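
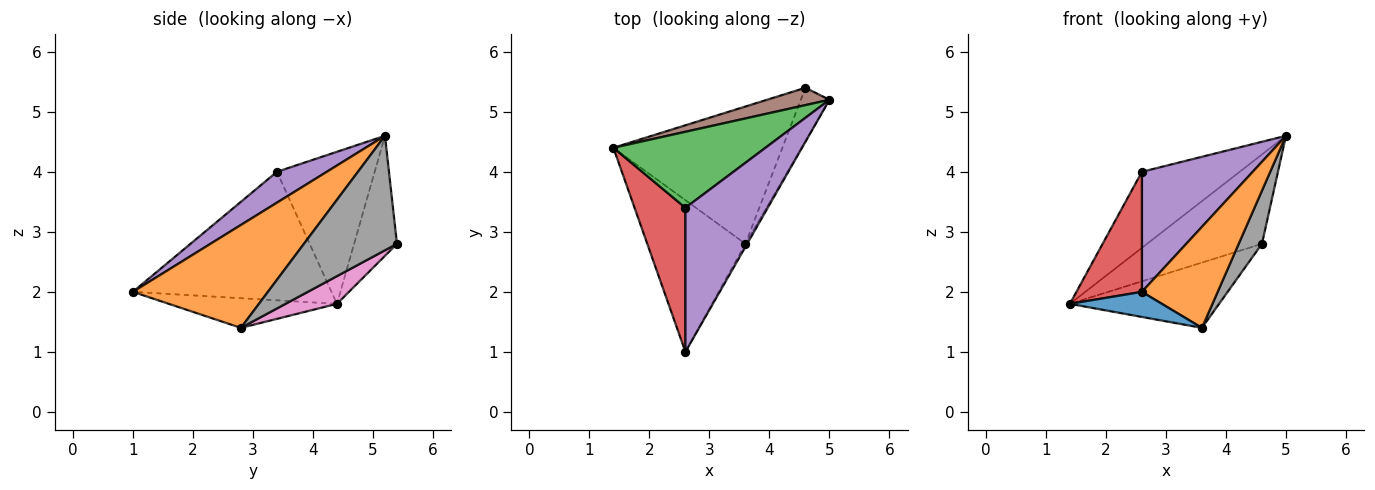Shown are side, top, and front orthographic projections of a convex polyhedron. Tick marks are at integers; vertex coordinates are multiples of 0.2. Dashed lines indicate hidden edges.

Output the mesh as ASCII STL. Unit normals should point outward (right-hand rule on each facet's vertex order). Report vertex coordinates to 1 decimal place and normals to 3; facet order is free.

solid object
 facet normal -0.286 -0.156 -0.945
  outer loop
   vertex 3.6 2.8 1.4
   vertex 2.6 1.0 2.0
   vertex 1.4 4.4 1.8
  endloop
 endfacet
 facet normal 0.872 -0.489 -0.015
  outer loop
   vertex 3.6 2.8 1.4
   vertex 5.0 5.2 4.6
   vertex 2.6 1.0 2.0
  endloop
 endfacet
 facet normal -0.577 0.577 0.577
  outer loop
   vertex 2.6 3.4 4.0
   vertex 5.0 5.2 4.6
   vertex 1.4 4.4 1.8
  endloop
 endfacet
 facet normal -0.889 -0.293 0.352
  outer loop
   vertex 2.6 3.4 4.0
   vertex 1.4 4.4 1.8
   vertex 2.6 1.0 2.0
  endloop
 endfacet
 facet normal 0.277 -0.615 0.738
  outer loop
   vertex 2.6 3.4 4.0
   vertex 2.6 1.0 2.0
   vertex 5.0 5.2 4.6
  endloop
 endfacet
 facet normal -0.344 0.922 0.179
  outer loop
   vertex 4.6 5.4 2.8
   vertex 1.4 4.4 1.8
   vertex 5.0 5.2 4.6
  endloop
 endfacet
 facet normal 0.146 0.425 -0.893
  outer loop
   vertex 4.6 5.4 2.8
   vertex 3.6 2.8 1.4
   vertex 1.4 4.4 1.8
  endloop
 endfacet
 facet normal 0.943 -0.236 -0.236
  outer loop
   vertex 4.6 5.4 2.8
   vertex 5.0 5.2 4.6
   vertex 3.6 2.8 1.4
  endloop
 endfacet
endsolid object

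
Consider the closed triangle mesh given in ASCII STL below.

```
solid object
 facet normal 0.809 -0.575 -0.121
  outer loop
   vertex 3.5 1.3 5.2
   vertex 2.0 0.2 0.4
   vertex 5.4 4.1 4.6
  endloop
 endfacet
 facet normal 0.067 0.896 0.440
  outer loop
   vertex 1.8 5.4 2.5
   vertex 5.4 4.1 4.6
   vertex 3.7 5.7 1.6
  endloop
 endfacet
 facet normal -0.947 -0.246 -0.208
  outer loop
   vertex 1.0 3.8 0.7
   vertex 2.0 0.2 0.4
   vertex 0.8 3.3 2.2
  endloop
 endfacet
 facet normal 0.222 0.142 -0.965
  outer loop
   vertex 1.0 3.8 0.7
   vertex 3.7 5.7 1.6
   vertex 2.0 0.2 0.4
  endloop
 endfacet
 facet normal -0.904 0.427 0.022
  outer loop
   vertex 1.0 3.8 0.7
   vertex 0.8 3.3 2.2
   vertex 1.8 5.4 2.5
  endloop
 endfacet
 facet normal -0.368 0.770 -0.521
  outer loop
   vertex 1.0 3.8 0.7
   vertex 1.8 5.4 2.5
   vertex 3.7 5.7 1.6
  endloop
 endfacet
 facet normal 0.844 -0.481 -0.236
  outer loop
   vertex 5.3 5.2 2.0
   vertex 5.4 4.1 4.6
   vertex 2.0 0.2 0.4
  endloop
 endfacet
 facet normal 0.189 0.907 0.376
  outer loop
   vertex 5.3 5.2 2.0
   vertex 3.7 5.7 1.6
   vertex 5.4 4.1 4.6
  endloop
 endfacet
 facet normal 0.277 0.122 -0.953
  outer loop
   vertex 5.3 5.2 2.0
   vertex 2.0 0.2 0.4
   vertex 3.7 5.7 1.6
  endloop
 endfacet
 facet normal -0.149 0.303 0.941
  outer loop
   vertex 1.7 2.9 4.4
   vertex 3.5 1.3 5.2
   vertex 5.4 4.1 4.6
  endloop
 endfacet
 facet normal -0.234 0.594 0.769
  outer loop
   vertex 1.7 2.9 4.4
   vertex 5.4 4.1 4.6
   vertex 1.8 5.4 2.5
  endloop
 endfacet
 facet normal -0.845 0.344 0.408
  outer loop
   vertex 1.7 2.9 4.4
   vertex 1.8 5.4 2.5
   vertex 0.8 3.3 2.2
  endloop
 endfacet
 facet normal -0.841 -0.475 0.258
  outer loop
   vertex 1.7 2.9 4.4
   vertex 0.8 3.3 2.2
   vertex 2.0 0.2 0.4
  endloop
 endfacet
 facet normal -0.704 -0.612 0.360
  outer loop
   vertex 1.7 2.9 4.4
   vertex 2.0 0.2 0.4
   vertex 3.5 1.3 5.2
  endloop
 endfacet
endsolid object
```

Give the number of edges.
21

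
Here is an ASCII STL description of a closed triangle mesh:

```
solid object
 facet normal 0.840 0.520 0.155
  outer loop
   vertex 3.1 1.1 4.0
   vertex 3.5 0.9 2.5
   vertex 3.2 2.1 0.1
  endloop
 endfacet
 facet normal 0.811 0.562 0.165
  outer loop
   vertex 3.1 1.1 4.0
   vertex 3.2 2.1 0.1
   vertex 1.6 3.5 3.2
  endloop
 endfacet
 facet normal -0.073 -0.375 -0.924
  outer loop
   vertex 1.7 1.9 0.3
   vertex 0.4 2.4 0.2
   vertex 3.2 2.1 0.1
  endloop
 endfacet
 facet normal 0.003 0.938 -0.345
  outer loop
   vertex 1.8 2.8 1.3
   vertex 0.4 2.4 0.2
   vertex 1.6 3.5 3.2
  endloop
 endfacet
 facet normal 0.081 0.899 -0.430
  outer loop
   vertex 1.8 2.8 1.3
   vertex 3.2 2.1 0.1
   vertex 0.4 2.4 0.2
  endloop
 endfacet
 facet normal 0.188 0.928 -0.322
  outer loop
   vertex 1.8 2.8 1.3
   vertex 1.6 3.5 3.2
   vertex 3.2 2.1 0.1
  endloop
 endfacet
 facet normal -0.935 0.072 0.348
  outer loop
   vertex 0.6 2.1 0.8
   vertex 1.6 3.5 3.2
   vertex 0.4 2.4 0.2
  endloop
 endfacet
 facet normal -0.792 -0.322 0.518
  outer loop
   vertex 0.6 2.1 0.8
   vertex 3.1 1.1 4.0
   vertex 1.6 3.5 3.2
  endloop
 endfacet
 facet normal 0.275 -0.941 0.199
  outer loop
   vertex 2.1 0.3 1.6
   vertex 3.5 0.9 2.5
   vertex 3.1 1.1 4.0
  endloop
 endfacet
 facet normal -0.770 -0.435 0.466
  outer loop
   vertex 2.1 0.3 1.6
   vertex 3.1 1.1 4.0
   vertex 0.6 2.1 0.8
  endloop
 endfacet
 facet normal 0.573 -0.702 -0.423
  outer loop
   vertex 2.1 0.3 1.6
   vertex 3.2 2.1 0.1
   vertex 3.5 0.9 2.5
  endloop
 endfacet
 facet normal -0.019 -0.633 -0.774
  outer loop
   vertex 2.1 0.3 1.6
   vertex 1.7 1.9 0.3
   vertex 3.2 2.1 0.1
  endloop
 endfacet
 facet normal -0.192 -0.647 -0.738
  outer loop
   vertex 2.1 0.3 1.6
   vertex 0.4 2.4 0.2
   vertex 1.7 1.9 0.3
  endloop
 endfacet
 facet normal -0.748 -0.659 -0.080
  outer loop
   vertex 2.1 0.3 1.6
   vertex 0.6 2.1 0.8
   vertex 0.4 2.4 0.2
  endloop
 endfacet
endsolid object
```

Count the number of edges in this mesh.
21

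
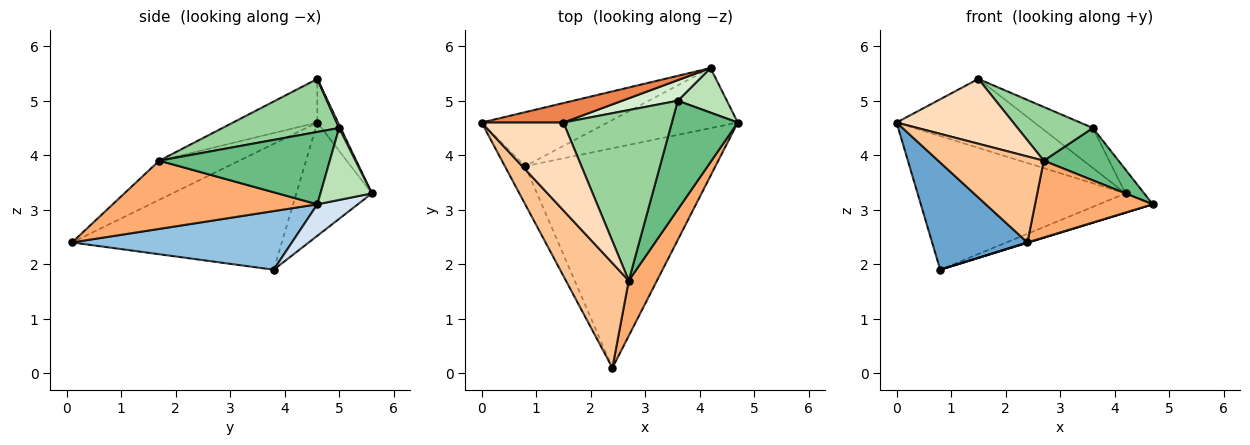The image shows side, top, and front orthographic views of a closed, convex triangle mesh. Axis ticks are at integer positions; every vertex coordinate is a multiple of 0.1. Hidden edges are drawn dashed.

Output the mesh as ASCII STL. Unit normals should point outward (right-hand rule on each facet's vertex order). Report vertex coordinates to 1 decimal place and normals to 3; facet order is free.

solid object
 facet normal -0.901 -0.409 -0.146
  outer loop
   vertex 0.8 3.8 1.9
   vertex 2.4 0.1 2.4
   vertex 0.0 4.6 4.6
  endloop
 endfacet
 facet normal 0.294 -0.002 -0.956
  outer loop
   vertex 0.8 3.8 1.9
   vertex 4.7 4.6 3.1
   vertex 2.4 0.1 2.4
  endloop
 endfacet
 facet normal -0.319 0.879 -0.355
  outer loop
   vertex 4.2 5.6 3.3
   vertex 0.8 3.8 1.9
   vertex 0.0 4.6 4.6
  endloop
 endfacet
 facet normal 0.224 0.298 -0.928
  outer loop
   vertex 4.2 5.6 3.3
   vertex 4.7 4.6 3.1
   vertex 0.8 3.8 1.9
  endloop
 endfacet
 facet normal -0.143 0.952 0.269
  outer loop
   vertex 4.2 5.6 3.3
   vertex 0.0 4.6 4.6
   vertex 1.5 4.6 5.4
  endloop
 endfacet
 facet normal 0.816 -0.469 0.338
  outer loop
   vertex 2.7 1.7 3.9
   vertex 2.4 0.1 2.4
   vertex 4.7 4.6 3.1
  endloop
 endfacet
 facet normal -0.434 -0.572 0.697
  outer loop
   vertex 2.7 1.7 3.9
   vertex 0.0 4.6 4.6
   vertex 2.4 0.1 2.4
  endloop
 endfacet
 facet normal -0.394 -0.546 0.739
  outer loop
   vertex 2.7 1.7 3.9
   vertex 1.5 4.6 5.4
   vertex 0.0 4.6 4.6
  endloop
 endfacet
 facet normal 0.703 -0.308 0.641
  outer loop
   vertex 3.6 5.0 4.5
   vertex 2.7 1.7 3.9
   vertex 4.7 4.6 3.1
  endloop
 endfacet
 facet normal 0.422 -0.272 0.865
  outer loop
   vertex 3.6 5.0 4.5
   vertex 1.5 4.6 5.4
   vertex 2.7 1.7 3.9
  endloop
 endfacet
 facet normal 0.791 0.288 0.540
  outer loop
   vertex 3.6 5.0 4.5
   vertex 4.7 4.6 3.1
   vertex 4.2 5.6 3.3
  endloop
 endfacet
 facet normal 0.027 0.889 0.458
  outer loop
   vertex 3.6 5.0 4.5
   vertex 4.2 5.6 3.3
   vertex 1.5 4.6 5.4
  endloop
 endfacet
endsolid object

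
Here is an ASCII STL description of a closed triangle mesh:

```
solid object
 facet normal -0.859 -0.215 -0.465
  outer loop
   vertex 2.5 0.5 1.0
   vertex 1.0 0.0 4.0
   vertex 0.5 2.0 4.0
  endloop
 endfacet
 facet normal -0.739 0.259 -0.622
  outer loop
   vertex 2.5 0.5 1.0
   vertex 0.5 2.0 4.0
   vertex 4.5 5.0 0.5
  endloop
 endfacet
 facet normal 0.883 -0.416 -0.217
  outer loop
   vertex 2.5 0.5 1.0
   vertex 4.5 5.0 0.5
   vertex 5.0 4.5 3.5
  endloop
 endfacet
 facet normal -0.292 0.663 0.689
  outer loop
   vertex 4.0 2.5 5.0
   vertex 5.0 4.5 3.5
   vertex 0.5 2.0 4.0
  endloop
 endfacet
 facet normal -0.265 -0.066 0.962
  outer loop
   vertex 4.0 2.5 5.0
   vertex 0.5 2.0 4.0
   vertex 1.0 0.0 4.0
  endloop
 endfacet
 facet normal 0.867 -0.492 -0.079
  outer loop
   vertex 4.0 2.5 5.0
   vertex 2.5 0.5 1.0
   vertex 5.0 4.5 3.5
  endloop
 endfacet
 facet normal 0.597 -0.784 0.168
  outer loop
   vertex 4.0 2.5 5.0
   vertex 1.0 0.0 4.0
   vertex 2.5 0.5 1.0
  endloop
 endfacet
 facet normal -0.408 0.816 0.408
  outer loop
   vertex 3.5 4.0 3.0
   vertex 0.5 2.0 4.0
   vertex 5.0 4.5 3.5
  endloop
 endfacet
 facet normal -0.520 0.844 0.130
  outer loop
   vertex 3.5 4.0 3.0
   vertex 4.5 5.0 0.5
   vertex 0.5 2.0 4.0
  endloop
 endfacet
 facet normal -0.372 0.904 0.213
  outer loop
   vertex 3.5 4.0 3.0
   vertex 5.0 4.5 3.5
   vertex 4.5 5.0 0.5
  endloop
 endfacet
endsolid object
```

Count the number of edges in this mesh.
15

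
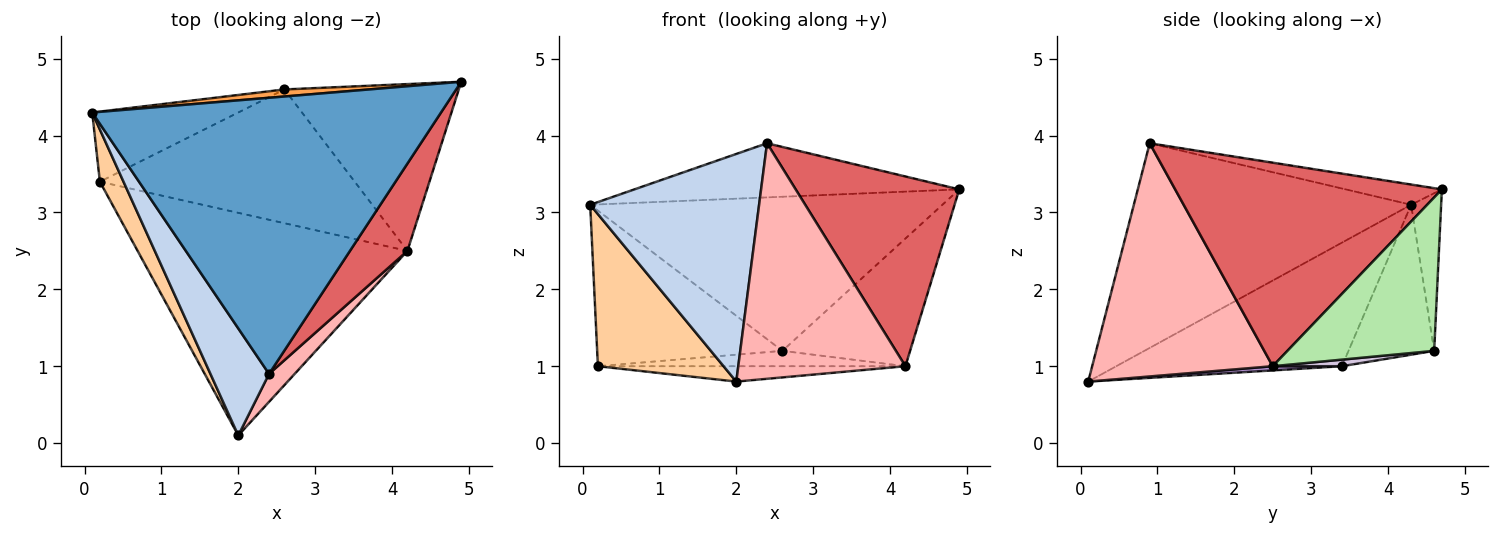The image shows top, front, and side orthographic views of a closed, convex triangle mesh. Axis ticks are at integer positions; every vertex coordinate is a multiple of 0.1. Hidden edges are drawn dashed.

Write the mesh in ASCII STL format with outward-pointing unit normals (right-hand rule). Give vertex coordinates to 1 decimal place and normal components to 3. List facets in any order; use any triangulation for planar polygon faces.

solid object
 facet normal -0.057 0.192 0.980
  outer loop
   vertex 2.4 0.9 3.9
   vertex 4.9 4.7 3.3
   vertex 0.1 4.3 3.1
  endloop
 endfacet
 facet normal -0.830 -0.505 0.237
  outer loop
   vertex 2.4 0.9 3.9
   vertex 0.1 4.3 3.1
   vertex 2.0 0.1 0.8
  endloop
 endfacet
 facet normal -0.085 0.995 0.046
  outer loop
   vertex 2.6 4.6 1.2
   vertex 0.1 4.3 3.1
   vertex 4.9 4.7 3.3
  endloop
 endfacet
 facet normal -0.862 -0.480 0.165
  outer loop
   vertex 0.2 3.4 1.0
   vertex 2.0 0.1 0.8
   vertex 0.1 4.3 3.1
  endloop
 endfacet
 facet normal -0.389 0.840 -0.379
  outer loop
   vertex 0.2 3.4 1.0
   vertex 0.1 4.3 3.1
   vertex 2.6 4.6 1.2
  endloop
 endfacet
 facet normal 0.573 0.498 -0.651
  outer loop
   vertex 4.2 2.5 1.0
   vertex 2.6 4.6 1.2
   vertex 4.9 4.7 3.3
  endloop
 endfacet
 facet normal 0.829 -0.508 0.234
  outer loop
   vertex 4.2 2.5 1.0
   vertex 4.9 4.7 3.3
   vertex 2.4 0.9 3.9
  endloop
 endfacet
 facet normal 0.731 -0.677 0.080
  outer loop
   vertex 4.2 2.5 1.0
   vertex 2.4 0.9 3.9
   vertex 2.0 0.1 0.8
  endloop
 endfacet
 facet normal 0.016 0.069 -0.998
  outer loop
   vertex 4.2 2.5 1.0
   vertex 2.0 0.1 0.8
   vertex 0.2 3.4 1.0
  endloop
 endfacet
 facet normal 0.026 0.114 -0.993
  outer loop
   vertex 4.2 2.5 1.0
   vertex 0.2 3.4 1.0
   vertex 2.6 4.6 1.2
  endloop
 endfacet
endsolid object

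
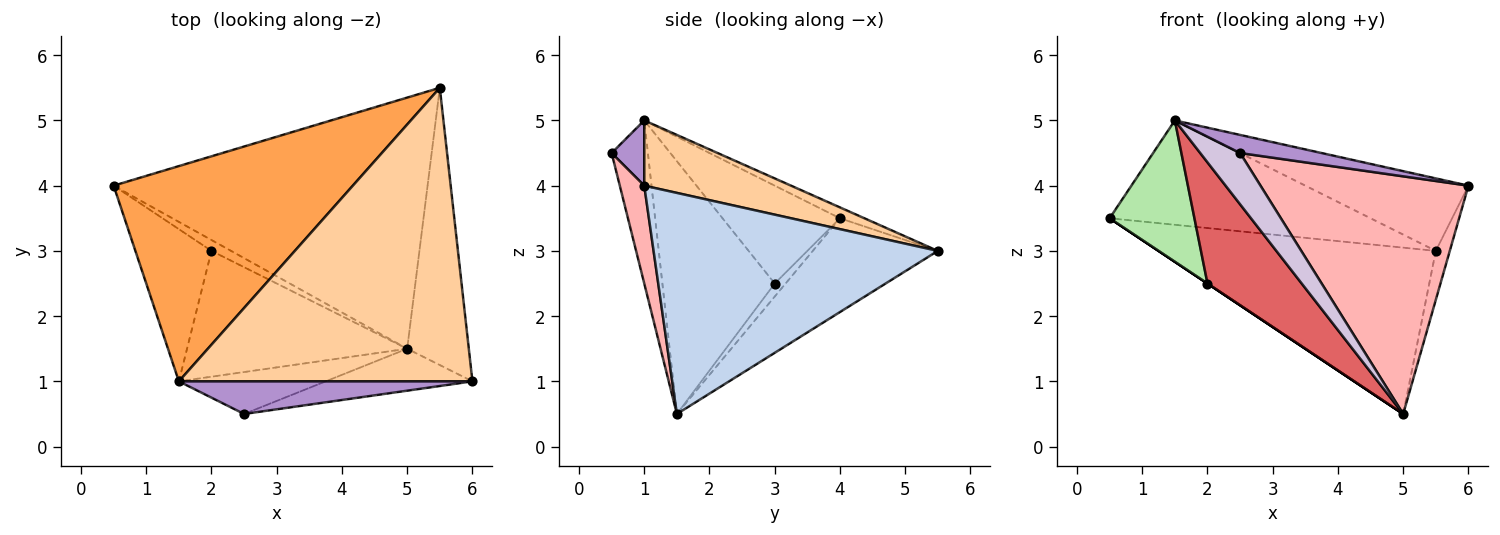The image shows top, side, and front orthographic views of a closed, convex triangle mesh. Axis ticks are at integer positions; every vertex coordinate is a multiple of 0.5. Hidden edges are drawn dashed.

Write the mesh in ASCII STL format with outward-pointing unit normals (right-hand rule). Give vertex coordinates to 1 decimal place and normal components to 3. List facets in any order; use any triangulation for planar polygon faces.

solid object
 facet normal -0.242 0.536 -0.809
  outer loop
   vertex 5.0 1.5 0.5
   vertex 0.5 4.0 3.5
   vertex 5.5 5.5 3.0
  endloop
 endfacet
 facet normal 0.962 0.047 -0.268
  outer loop
   vertex 5.0 1.5 0.5
   vertex 5.5 5.5 3.0
   vertex 6.0 1.0 4.0
  endloop
 endfacet
 facet normal -0.041 0.436 0.899
  outer loop
   vertex 1.5 1.0 5.0
   vertex 5.5 5.5 3.0
   vertex 0.5 4.0 3.5
  endloop
 endfacet
 facet normal 0.211 0.234 0.949
  outer loop
   vertex 1.5 1.0 5.0
   vertex 6.0 1.0 4.0
   vertex 5.5 5.5 3.0
  endloop
 endfacet
 facet normal -0.555 0.000 -0.832
  outer loop
   vertex 2.0 3.0 2.5
   vertex 0.5 4.0 3.5
   vertex 5.0 1.5 0.5
  endloop
 endfacet
 facet normal -0.686 -0.495 -0.533
  outer loop
   vertex 2.0 3.0 2.5
   vertex 1.5 1.0 5.0
   vertex 0.5 4.0 3.5
  endloop
 endfacet
 facet normal -0.637 -0.535 -0.555
  outer loop
   vertex 2.0 3.0 2.5
   vertex 5.0 1.5 0.5
   vertex 1.5 1.0 5.0
  endloop
 endfacet
 facet normal 0.115 -0.978 -0.173
  outer loop
   vertex 2.5 0.5 4.5
   vertex 5.0 1.5 0.5
   vertex 6.0 1.0 4.0
  endloop
 endfacet
 facet normal 0.191 -0.477 0.858
  outer loop
   vertex 2.5 0.5 4.5
   vertex 6.0 1.0 4.0
   vertex 1.5 1.0 5.0
  endloop
 endfacet
 facet normal -0.575 -0.633 -0.518
  outer loop
   vertex 2.5 0.5 4.5
   vertex 1.5 1.0 5.0
   vertex 5.0 1.5 0.5
  endloop
 endfacet
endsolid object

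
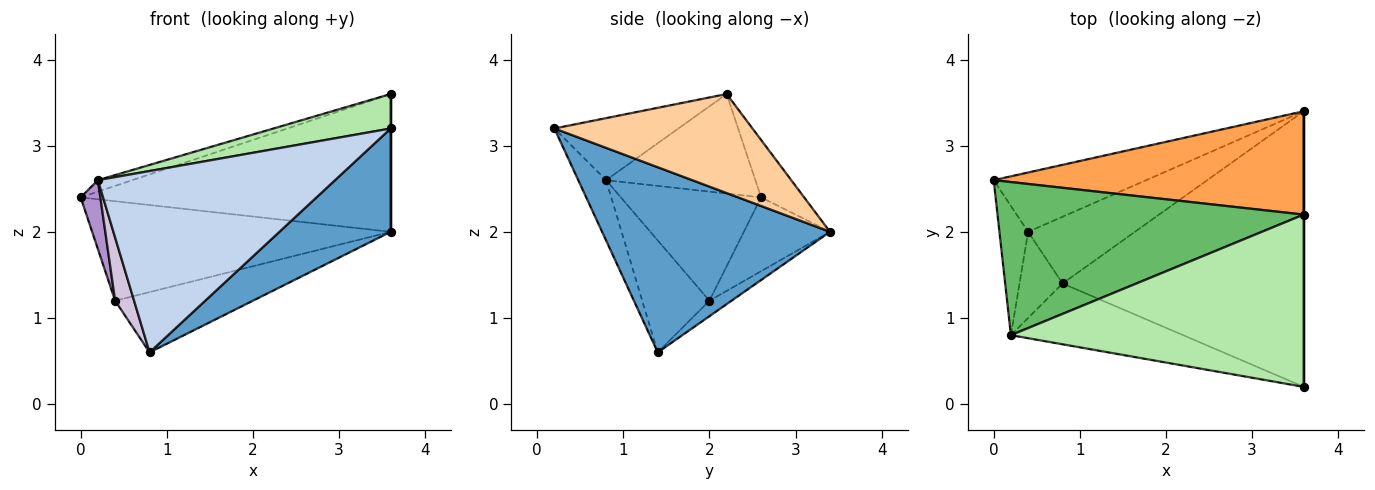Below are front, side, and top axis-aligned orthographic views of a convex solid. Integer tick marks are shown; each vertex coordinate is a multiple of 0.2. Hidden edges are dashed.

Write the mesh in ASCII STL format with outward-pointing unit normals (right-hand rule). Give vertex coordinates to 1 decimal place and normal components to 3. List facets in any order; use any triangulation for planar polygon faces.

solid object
 facet normal 0.584 -0.285 -0.760
  outer loop
   vertex 0.8 1.4 0.6
   vertex 3.6 3.4 2.0
   vertex 3.6 0.2 3.2
  endloop
 endfacet
 facet normal -0.111 -0.942 -0.316
  outer loop
   vertex 0.2 0.8 2.6
   vertex 0.8 1.4 0.6
   vertex 3.6 0.2 3.2
  endloop
 endfacet
 facet normal -0.110 0.795 0.596
  outer loop
   vertex 3.6 2.2 3.6
   vertex 3.6 3.4 2.0
   vertex 0.0 2.6 2.4
  endloop
 endfacet
 facet normal 1.000 0.000 0.000
  outer loop
   vertex 3.6 2.2 3.6
   vertex 3.6 0.2 3.2
   vertex 3.6 3.4 2.0
  endloop
 endfacet
 facet normal -0.308 0.071 0.949
  outer loop
   vertex 3.6 2.2 3.6
   vertex 0.0 2.6 2.4
   vertex 0.2 0.8 2.6
  endloop
 endfacet
 facet normal -0.203 -0.192 0.960
  outer loop
   vertex 3.6 2.2 3.6
   vertex 0.2 0.8 2.6
   vertex 3.6 0.2 3.2
  endloop
 endfacet
 facet normal -0.241 0.834 -0.497
  outer loop
   vertex 0.4 2.0 1.2
   vertex 0.0 2.6 2.4
   vertex 3.6 3.4 2.0
  endloop
 endfacet
 facet normal -0.107 0.666 -0.738
  outer loop
   vertex 0.4 2.0 1.2
   vertex 3.6 3.4 2.0
   vertex 0.8 1.4 0.6
  endloop
 endfacet
 facet normal -0.958 -0.134 -0.252
  outer loop
   vertex 0.4 2.0 1.2
   vertex 0.2 0.8 2.6
   vertex 0.0 2.6 2.4
  endloop
 endfacet
 facet normal -0.903 -0.255 -0.347
  outer loop
   vertex 0.4 2.0 1.2
   vertex 0.8 1.4 0.6
   vertex 0.2 0.8 2.6
  endloop
 endfacet
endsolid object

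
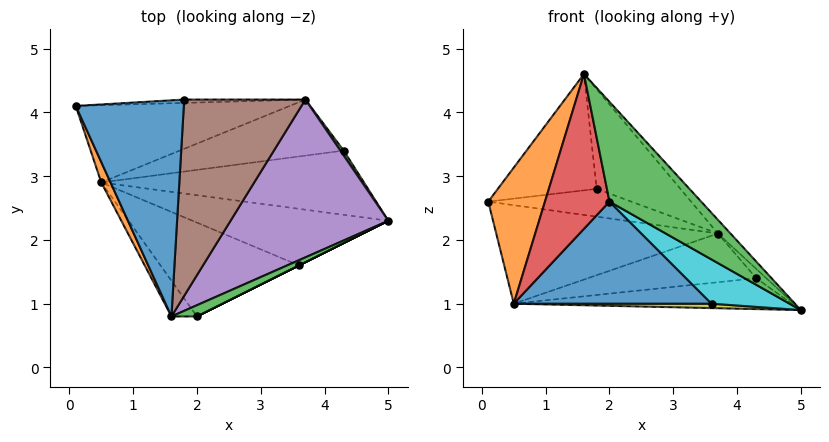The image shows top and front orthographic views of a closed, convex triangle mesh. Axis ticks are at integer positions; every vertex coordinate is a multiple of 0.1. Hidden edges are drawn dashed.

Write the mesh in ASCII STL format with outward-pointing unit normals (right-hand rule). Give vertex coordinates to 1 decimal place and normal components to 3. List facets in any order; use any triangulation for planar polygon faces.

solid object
 facet normal -0.130 0.470 0.873
  outer loop
   vertex 1.8 4.2 2.8
   vertex 0.1 4.1 2.6
   vertex 1.6 0.8 4.6
  endloop
 endfacet
 facet normal -0.922 -0.384 0.058
  outer loop
   vertex 0.5 2.9 1.0
   vertex 1.6 0.8 4.6
   vertex 0.1 4.1 2.6
  endloop
 endfacet
 facet normal 0.489 -0.867 0.098
  outer loop
   vertex 2.0 0.8 2.6
   vertex 5.0 2.3 0.9
   vertex 1.6 0.8 4.6
  endloop
 endfacet
 facet normal -0.747 -0.648 -0.149
  outer loop
   vertex 2.0 0.8 2.6
   vertex 1.6 0.8 4.6
   vertex 0.5 2.9 1.0
  endloop
 endfacet
 facet normal 0.723 0.060 0.688
  outer loop
   vertex 3.7 4.2 2.1
   vertex 1.6 0.8 4.6
   vertex 5.0 2.3 0.9
  endloop
 endfacet
 facet normal 0.312 0.430 0.847
  outer loop
   vertex 3.7 4.2 2.1
   vertex 1.8 4.2 2.8
   vertex 1.6 0.8 4.6
  endloop
 endfacet
 facet normal -0.044 0.992 -0.120
  outer loop
   vertex 3.7 4.2 2.1
   vertex 0.1 4.1 2.6
   vertex 1.8 4.2 2.8
  endloop
 endfacet
 facet normal -0.107 0.782 -0.614
  outer loop
   vertex 3.7 4.2 2.1
   vertex 0.5 2.9 1.0
   vertex 0.1 4.1 2.6
  endloop
 endfacet
 facet normal -0.032 -0.077 -0.996
  outer loop
   vertex 3.6 1.6 1.0
   vertex 0.5 2.9 1.0
   vertex 5.0 2.3 0.9
  endloop
 endfacet
 facet normal 0.447 -0.894 0.000
  outer loop
   vertex 3.6 1.6 1.0
   vertex 5.0 2.3 0.9
   vertex 2.0 0.8 2.6
  endloop
 endfacet
 facet normal -0.295 -0.703 -0.647
  outer loop
   vertex 3.6 1.6 1.0
   vertex 2.0 0.8 2.6
   vertex 0.5 2.9 1.0
  endloop
 endfacet
 facet normal 0.038 0.433 -0.900
  outer loop
   vertex 4.3 3.4 1.4
   vertex 5.0 2.3 0.9
   vertex 0.5 2.9 1.0
  endloop
 endfacet
 facet normal 0.865 0.444 0.234
  outer loop
   vertex 4.3 3.4 1.4
   vertex 3.7 4.2 2.1
   vertex 5.0 2.3 0.9
  endloop
 endfacet
 facet normal -0.007 0.656 -0.755
  outer loop
   vertex 4.3 3.4 1.4
   vertex 0.5 2.9 1.0
   vertex 3.7 4.2 2.1
  endloop
 endfacet
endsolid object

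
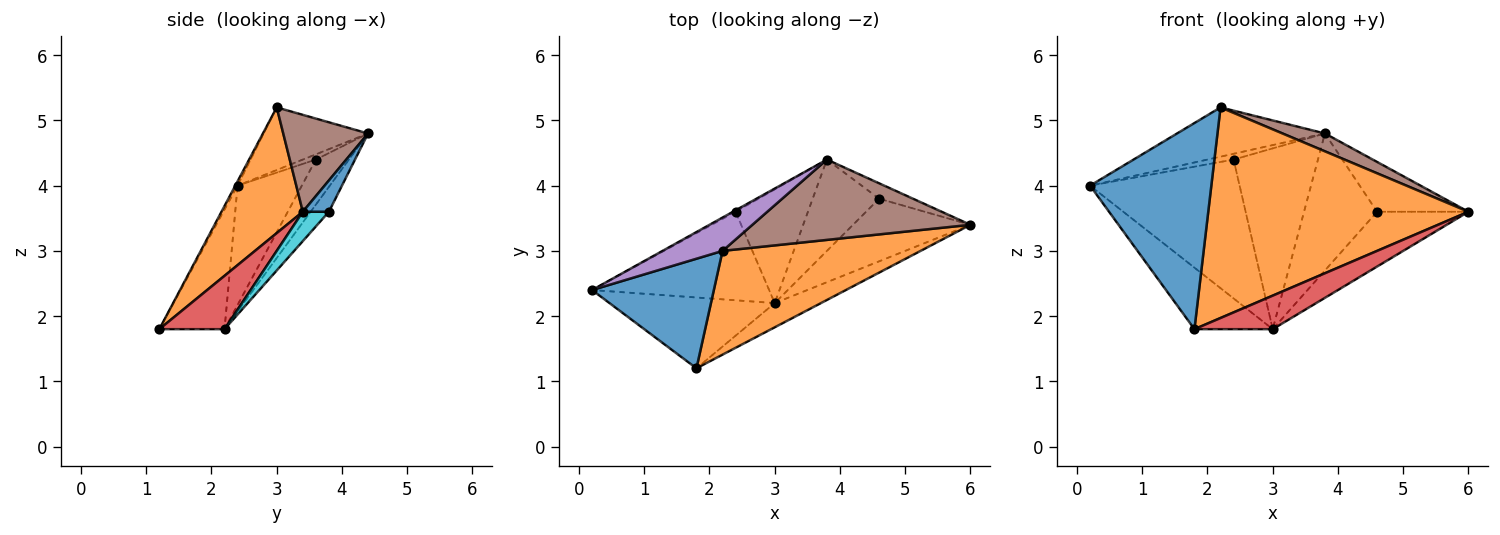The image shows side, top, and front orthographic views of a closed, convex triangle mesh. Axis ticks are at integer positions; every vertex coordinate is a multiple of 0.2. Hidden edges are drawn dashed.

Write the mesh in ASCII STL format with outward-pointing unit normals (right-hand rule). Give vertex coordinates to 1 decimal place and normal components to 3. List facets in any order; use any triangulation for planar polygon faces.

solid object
 facet normal -0.017 -0.883 0.469
  outer loop
   vertex 2.2 3.0 5.2
   vertex 0.2 2.4 4.0
   vertex 1.8 1.2 1.8
  endloop
 endfacet
 facet normal 0.270 -0.864 0.425
  outer loop
   vertex 2.2 3.0 5.2
   vertex 1.8 1.2 1.8
   vertex 6.0 3.4 3.6
  endloop
 endfacet
 facet normal -0.479 0.575 -0.663
  outer loop
   vertex 3.0 2.2 1.8
   vertex 1.8 1.2 1.8
   vertex 0.2 2.4 4.0
  endloop
 endfacet
 facet normal 0.560 -0.672 -0.485
  outer loop
   vertex 3.0 2.2 1.8
   vertex 6.0 3.4 3.6
   vertex 1.8 1.2 1.8
  endloop
 endfacet
 facet normal -0.505 0.715 0.484
  outer loop
   vertex 3.8 4.4 4.8
   vertex 0.2 2.4 4.0
   vertex 2.2 3.0 5.2
  endloop
 endfacet
 facet normal 0.398 -0.199 0.896
  outer loop
   vertex 3.8 4.4 4.8
   vertex 2.2 3.0 5.2
   vertex 6.0 3.4 3.6
  endloop
 endfacet
 facet normal -0.341 0.793 -0.505
  outer loop
   vertex 2.4 3.6 4.4
   vertex 3.0 2.2 1.8
   vertex 0.2 2.4 4.0
  endloop
 endfacet
 facet normal -0.436 0.873 -0.218
  outer loop
   vertex 2.4 3.6 4.4
   vertex 0.2 2.4 4.0
   vertex 3.8 4.4 4.8
  endloop
 endfacet
 facet normal -0.315 0.803 -0.505
  outer loop
   vertex 2.4 3.6 4.4
   vertex 3.8 4.4 4.8
   vertex 3.0 2.2 1.8
  endloop
 endfacet
 facet normal 0.185 0.647 -0.740
  outer loop
   vertex 4.6 3.8 3.6
   vertex 6.0 3.4 3.6
   vertex 3.0 2.2 1.8
  endloop
 endfacet
 facet normal 0.263 0.922 -0.285
  outer loop
   vertex 4.6 3.8 3.6
   vertex 3.8 4.4 4.8
   vertex 6.0 3.4 3.6
  endloop
 endfacet
 facet normal -0.204 0.815 -0.543
  outer loop
   vertex 4.6 3.8 3.6
   vertex 3.0 2.2 1.8
   vertex 3.8 4.4 4.8
  endloop
 endfacet
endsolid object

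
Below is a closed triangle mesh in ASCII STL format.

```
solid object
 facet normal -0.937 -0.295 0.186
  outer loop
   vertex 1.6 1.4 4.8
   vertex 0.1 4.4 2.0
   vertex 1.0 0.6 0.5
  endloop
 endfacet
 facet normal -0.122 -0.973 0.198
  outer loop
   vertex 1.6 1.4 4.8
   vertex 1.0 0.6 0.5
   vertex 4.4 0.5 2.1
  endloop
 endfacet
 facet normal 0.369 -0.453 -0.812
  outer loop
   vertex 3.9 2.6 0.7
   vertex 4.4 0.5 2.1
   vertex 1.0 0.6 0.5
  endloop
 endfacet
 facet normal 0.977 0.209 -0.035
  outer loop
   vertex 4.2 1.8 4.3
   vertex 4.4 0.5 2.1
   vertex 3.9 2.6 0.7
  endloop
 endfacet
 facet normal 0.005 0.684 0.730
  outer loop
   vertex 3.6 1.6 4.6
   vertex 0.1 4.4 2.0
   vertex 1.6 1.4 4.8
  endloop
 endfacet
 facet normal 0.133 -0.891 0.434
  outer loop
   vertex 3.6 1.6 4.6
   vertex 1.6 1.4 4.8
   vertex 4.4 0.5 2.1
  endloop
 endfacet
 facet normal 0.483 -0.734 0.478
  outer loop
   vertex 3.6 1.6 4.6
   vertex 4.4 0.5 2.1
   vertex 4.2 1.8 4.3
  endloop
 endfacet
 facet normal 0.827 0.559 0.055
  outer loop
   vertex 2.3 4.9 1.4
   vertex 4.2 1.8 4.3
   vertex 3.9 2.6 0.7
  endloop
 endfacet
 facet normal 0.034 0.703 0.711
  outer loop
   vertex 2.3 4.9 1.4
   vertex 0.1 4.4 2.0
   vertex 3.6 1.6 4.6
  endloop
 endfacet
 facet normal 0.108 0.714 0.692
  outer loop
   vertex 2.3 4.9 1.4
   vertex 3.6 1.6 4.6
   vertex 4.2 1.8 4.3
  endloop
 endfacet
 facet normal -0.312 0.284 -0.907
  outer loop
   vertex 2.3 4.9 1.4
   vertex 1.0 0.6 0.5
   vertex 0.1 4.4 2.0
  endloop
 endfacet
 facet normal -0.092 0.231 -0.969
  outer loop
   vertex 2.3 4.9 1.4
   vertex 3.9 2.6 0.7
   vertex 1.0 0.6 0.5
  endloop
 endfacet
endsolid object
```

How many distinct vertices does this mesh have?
8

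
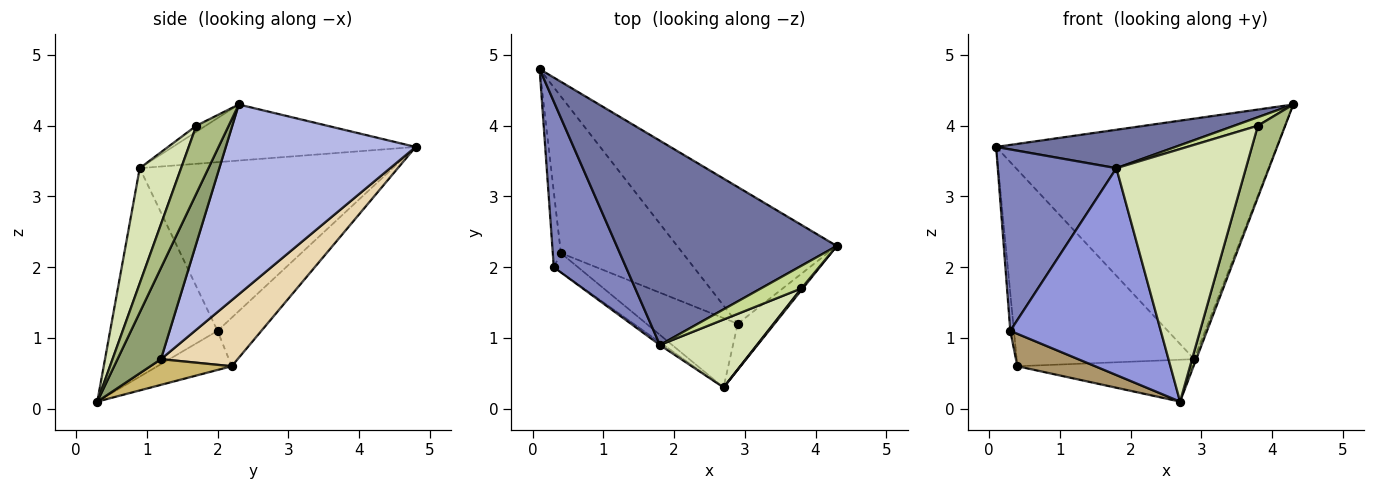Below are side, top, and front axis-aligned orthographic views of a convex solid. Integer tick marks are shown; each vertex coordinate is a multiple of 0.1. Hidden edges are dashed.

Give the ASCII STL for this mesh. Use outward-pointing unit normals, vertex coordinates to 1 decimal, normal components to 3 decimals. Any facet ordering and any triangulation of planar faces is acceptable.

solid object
 facet normal -0.243 -0.179 0.953
  outer loop
   vertex 1.8 0.9 3.4
   vertex 4.3 2.3 4.3
   vertex 0.1 4.8 3.7
  endloop
 endfacet
 facet normal -0.844 -0.396 0.361
  outer loop
   vertex 1.8 0.9 3.4
   vertex 0.1 4.8 3.7
   vertex 0.3 2.0 1.1
  endloop
 endfacet
 facet normal -0.581 -0.814 -0.010
  outer loop
   vertex 1.8 0.9 3.4
   vertex 0.3 2.0 1.1
   vertex 2.7 0.3 0.1
  endloop
 endfacet
 facet normal 0.507 0.749 -0.426
  outer loop
   vertex 2.9 1.2 0.7
   vertex 0.1 4.8 3.7
   vertex 4.3 2.3 4.3
  endloop
 endfacet
 facet normal 0.927 0.043 -0.374
  outer loop
   vertex 2.9 1.2 0.7
   vertex 4.3 2.3 4.3
   vertex 2.7 0.3 0.1
  endloop
 endfacet
 facet normal 0.764 -0.645 0.016
  outer loop
   vertex 3.8 1.7 4.0
   vertex 2.7 0.3 0.1
   vertex 4.3 2.3 4.3
  endloop
 endfacet
 facet normal -0.139 -0.348 0.927
  outer loop
   vertex 3.8 1.7 4.0
   vertex 4.3 2.3 4.3
   vertex 1.8 0.9 3.4
  endloop
 endfacet
 facet normal 0.295 -0.923 0.248
  outer loop
   vertex 3.8 1.7 4.0
   vertex 1.8 0.9 3.4
   vertex 2.7 0.3 0.1
  endloop
 endfacet
 facet normal -0.635 -0.665 -0.393
  outer loop
   vertex 0.4 2.2 0.6
   vertex 2.7 0.3 0.1
   vertex 0.3 2.0 1.1
  endloop
 endfacet
 facet normal 0.234 0.503 -0.832
  outer loop
   vertex 0.4 2.2 0.6
   vertex 2.9 1.2 0.7
   vertex 2.7 0.3 0.1
  endloop
 endfacet
 facet normal -0.983 0.082 -0.164
  outer loop
   vertex 0.4 2.2 0.6
   vertex 0.3 2.0 1.1
   vertex 0.1 4.8 3.7
  endloop
 endfacet
 facet normal 0.320 0.741 -0.590
  outer loop
   vertex 0.4 2.2 0.6
   vertex 0.1 4.8 3.7
   vertex 2.9 1.2 0.7
  endloop
 endfacet
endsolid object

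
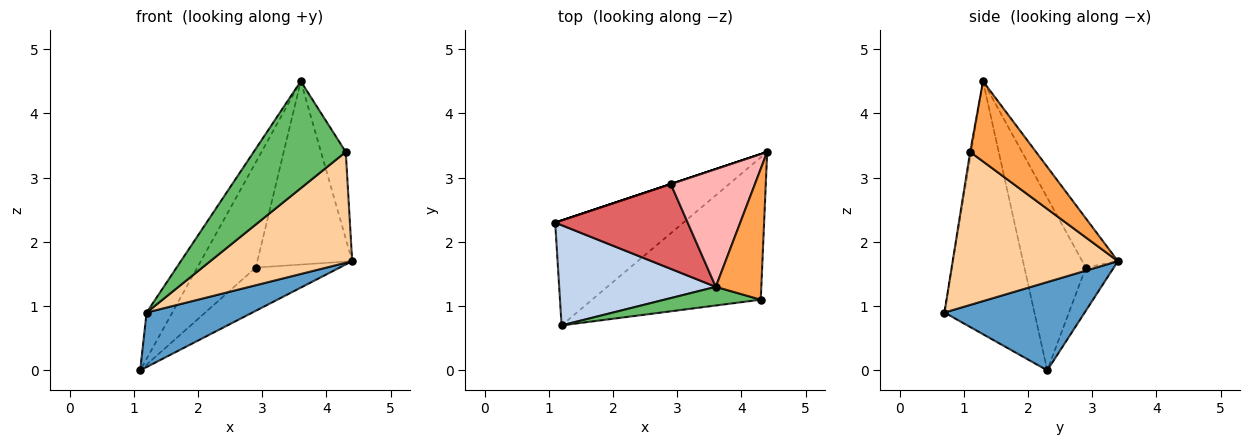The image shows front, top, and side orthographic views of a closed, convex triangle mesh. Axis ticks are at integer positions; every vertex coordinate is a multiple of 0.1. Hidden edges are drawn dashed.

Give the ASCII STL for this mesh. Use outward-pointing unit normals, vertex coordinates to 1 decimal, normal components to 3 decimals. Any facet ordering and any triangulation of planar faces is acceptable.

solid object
 facet normal 0.521 -0.393 -0.757
  outer loop
   vertex 1.2 0.7 0.9
   vertex 1.1 2.3 0.0
   vertex 4.4 3.4 1.7
  endloop
 endfacet
 facet normal -0.826 0.236 0.511
  outer loop
   vertex 1.2 0.7 0.9
   vertex 3.6 1.3 4.5
   vertex 1.1 2.3 0.0
  endloop
 endfacet
 facet normal 0.826 0.311 0.469
  outer loop
   vertex 4.3 1.1 3.4
   vertex 4.4 3.4 1.7
   vertex 3.6 1.3 4.5
  endloop
 endfacet
 facet normal 0.582 -0.500 -0.642
  outer loop
   vertex 4.3 1.1 3.4
   vertex 1.2 0.7 0.9
   vertex 4.4 3.4 1.7
  endloop
 endfacet
 facet normal -0.011 -0.985 0.172
  outer loop
   vertex 4.3 1.1 3.4
   vertex 3.6 1.3 4.5
   vertex 1.2 0.7 0.9
  endloop
 endfacet
 facet normal -0.316 0.949 0.000
  outer loop
   vertex 2.9 2.9 1.6
   vertex 4.4 3.4 1.7
   vertex 1.1 2.3 0.0
  endloop
 endfacet
 facet normal -0.633 0.603 0.486
  outer loop
   vertex 2.9 2.9 1.6
   vertex 1.1 2.3 0.0
   vertex 3.6 1.3 4.5
  endloop
 endfacet
 facet normal -0.302 0.802 0.515
  outer loop
   vertex 2.9 2.9 1.6
   vertex 3.6 1.3 4.5
   vertex 4.4 3.4 1.7
  endloop
 endfacet
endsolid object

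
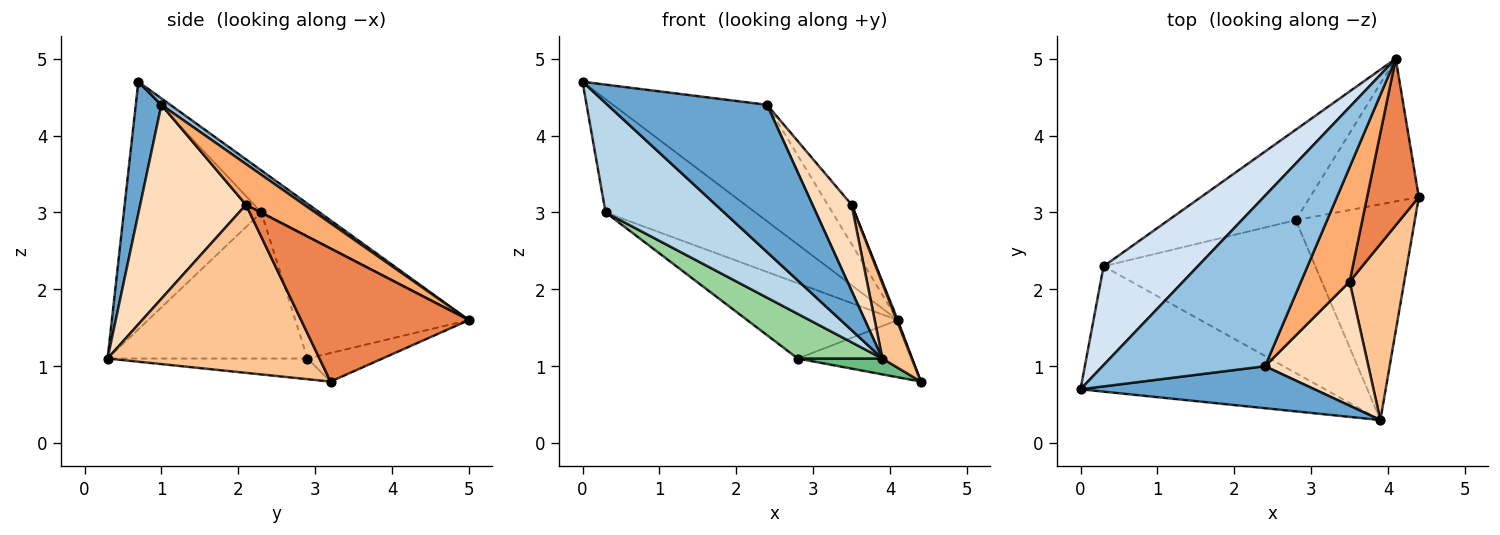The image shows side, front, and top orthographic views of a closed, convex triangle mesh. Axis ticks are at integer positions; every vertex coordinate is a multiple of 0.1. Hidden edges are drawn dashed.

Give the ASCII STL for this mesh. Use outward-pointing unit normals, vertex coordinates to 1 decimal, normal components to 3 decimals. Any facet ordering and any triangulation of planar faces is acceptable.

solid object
 facet normal 0.153 -0.950 0.271
  outer loop
   vertex 2.4 1.0 4.4
   vertex 0.0 0.7 4.7
   vertex 3.9 0.3 1.1
  endloop
 endfacet
 facet normal 0.033 0.564 0.825
  outer loop
   vertex 2.4 1.0 4.4
   vertex 4.1 5.0 1.6
   vertex 0.0 0.7 4.7
  endloop
 endfacet
 facet normal -0.607 -0.523 -0.599
  outer loop
   vertex 0.3 2.3 3.0
   vertex 3.9 0.3 1.1
   vertex 0.0 0.7 4.7
  endloop
 endfacet
 facet normal -0.281 0.723 0.631
  outer loop
   vertex 0.3 2.3 3.0
   vertex 0.0 0.7 4.7
   vertex 4.1 5.0 1.6
  endloop
 endfacet
 facet normal 0.932 -0.006 0.362
  outer loop
   vertex 3.5 2.1 3.1
   vertex 4.4 3.2 0.8
   vertex 4.1 5.0 1.6
  endloop
 endfacet
 facet normal 0.621 0.255 0.741
  outer loop
   vertex 3.5 2.1 3.1
   vertex 4.1 5.0 1.6
   vertex 2.4 1.0 4.4
  endloop
 endfacet
 facet normal 0.943 -0.131 0.306
  outer loop
   vertex 3.5 2.1 3.1
   vertex 3.9 0.3 1.1
   vertex 4.4 3.2 0.8
  endloop
 endfacet
 facet normal 0.839 -0.310 0.447
  outer loop
   vertex 3.5 2.1 3.1
   vertex 2.4 1.0 4.4
   vertex 3.9 0.3 1.1
  endloop
 endfacet
 facet normal -0.171 -0.072 -0.983
  outer loop
   vertex 2.8 2.9 1.1
   vertex 4.4 3.2 0.8
   vertex 3.9 0.3 1.1
  endloop
 endfacet
 facet normal -0.552 -0.234 -0.800
  outer loop
   vertex 2.8 2.9 1.1
   vertex 3.9 0.3 1.1
   vertex 0.3 2.3 3.0
  endloop
 endfacet
 facet normal -0.237 0.361 -0.902
  outer loop
   vertex 2.8 2.9 1.1
   vertex 4.1 5.0 1.6
   vertex 4.4 3.2 0.8
  endloop
 endfacet
 facet normal -0.594 0.515 -0.619
  outer loop
   vertex 2.8 2.9 1.1
   vertex 0.3 2.3 3.0
   vertex 4.1 5.0 1.6
  endloop
 endfacet
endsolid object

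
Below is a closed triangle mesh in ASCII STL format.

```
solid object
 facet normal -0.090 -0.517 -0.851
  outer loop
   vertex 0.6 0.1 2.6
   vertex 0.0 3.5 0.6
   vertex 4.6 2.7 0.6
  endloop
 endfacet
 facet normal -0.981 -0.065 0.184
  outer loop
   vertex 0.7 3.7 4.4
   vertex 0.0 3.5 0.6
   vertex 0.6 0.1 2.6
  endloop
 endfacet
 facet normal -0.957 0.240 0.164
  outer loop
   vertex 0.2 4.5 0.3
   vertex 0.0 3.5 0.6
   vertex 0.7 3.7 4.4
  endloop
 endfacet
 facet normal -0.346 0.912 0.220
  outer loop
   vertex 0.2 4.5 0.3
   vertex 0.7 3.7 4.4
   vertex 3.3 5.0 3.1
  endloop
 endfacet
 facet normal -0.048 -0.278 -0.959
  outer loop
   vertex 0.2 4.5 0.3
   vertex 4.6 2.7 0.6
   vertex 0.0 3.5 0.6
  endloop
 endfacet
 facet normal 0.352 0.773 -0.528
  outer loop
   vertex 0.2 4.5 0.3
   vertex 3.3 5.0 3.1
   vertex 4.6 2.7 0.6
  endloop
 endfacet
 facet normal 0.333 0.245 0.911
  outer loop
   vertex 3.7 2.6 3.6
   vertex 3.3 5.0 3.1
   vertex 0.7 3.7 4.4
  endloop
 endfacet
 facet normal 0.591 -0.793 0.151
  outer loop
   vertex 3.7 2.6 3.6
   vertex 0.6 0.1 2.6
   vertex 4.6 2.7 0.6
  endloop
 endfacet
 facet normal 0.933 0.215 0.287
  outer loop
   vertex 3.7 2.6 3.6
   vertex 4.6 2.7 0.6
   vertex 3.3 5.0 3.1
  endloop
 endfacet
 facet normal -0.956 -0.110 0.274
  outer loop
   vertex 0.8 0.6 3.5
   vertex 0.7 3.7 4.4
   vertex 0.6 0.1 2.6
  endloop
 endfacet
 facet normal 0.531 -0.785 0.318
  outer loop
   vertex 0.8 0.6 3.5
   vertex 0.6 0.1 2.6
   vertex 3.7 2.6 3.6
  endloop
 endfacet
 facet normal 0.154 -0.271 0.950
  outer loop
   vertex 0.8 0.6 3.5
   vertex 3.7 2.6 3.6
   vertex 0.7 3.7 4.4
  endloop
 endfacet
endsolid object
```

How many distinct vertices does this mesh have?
8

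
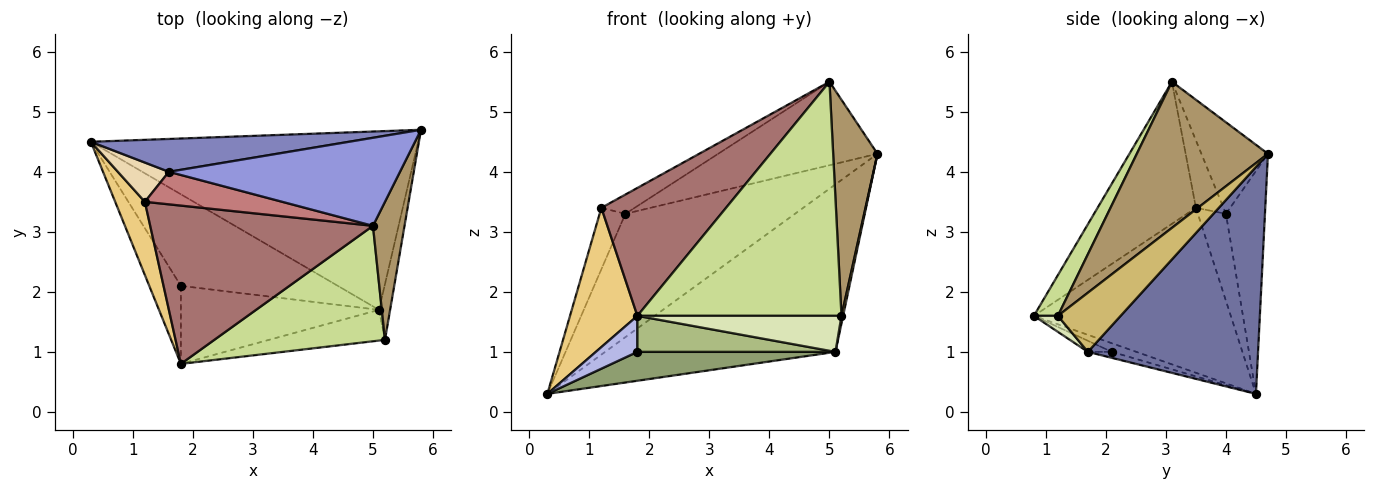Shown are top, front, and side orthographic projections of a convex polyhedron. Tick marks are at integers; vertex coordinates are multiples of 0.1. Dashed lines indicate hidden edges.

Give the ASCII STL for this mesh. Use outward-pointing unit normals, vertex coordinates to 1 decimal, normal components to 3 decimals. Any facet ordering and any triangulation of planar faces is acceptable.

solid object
 facet normal 0.451 0.611 -0.651
  outer loop
   vertex 5.1 1.7 1.0
   vertex 0.3 4.5 0.3
   vertex 5.8 4.7 4.3
  endloop
 endfacet
 facet normal -0.217 0.943 0.251
  outer loop
   vertex 1.6 4.0 3.3
   vertex 5.8 4.7 4.3
   vertex 0.3 4.5 0.3
  endloop
 endfacet
 facet normal -0.276 0.661 0.697
  outer loop
   vertex 1.6 4.0 3.3
   vertex 5.0 3.1 5.5
   vertex 5.8 4.7 4.3
  endloop
 endfacet
 facet normal -0.240 -0.407 -0.882
  outer loop
   vertex 1.8 2.1 1.0
   vertex 1.8 0.8 1.6
   vertex 0.3 4.5 0.3
  endloop
 endfacet
 facet normal -0.036 -0.301 -0.953
  outer loop
   vertex 1.8 2.1 1.0
   vertex 0.3 4.5 0.3
   vertex 5.1 1.7 1.0
  endloop
 endfacet
 facet normal -0.051 -0.419 -0.907
  outer loop
   vertex 1.8 2.1 1.0
   vertex 5.1 1.7 1.0
   vertex 1.8 0.8 1.6
  endloop
 endfacet
 facet normal 0.105 -0.892 0.440
  outer loop
   vertex 5.2 1.2 1.6
   vertex 5.0 3.1 5.5
   vertex 1.8 0.8 1.6
  endloop
 endfacet
 facet normal 0.089 -0.758 -0.646
  outer loop
   vertex 5.2 1.2 1.6
   vertex 1.8 0.8 1.6
   vertex 5.1 1.7 1.0
  endloop
 endfacet
 facet normal 0.928 -0.314 0.200
  outer loop
   vertex 5.2 1.2 1.6
   vertex 5.8 4.7 4.3
   vertex 5.0 3.1 5.5
  endloop
 endfacet
 facet normal 0.982 -0.026 -0.185
  outer loop
   vertex 5.2 1.2 1.6
   vertex 5.1 1.7 1.0
   vertex 5.8 4.7 4.3
  endloop
 endfacet
 facet normal -0.933 -0.319 0.168
  outer loop
   vertex 1.2 3.5 3.4
   vertex 0.3 4.5 0.3
   vertex 1.8 0.8 1.6
  endloop
 endfacet
 facet normal -0.677 0.621 0.397
  outer loop
   vertex 1.2 3.5 3.4
   vertex 1.6 4.0 3.3
   vertex 0.3 4.5 0.3
  endloop
 endfacet
 facet normal -0.444 -0.563 0.697
  outer loop
   vertex 1.2 3.5 3.4
   vertex 1.8 0.8 1.6
   vertex 5.0 3.1 5.5
  endloop
 endfacet
 facet normal -0.389 0.470 0.793
  outer loop
   vertex 1.2 3.5 3.4
   vertex 5.0 3.1 5.5
   vertex 1.6 4.0 3.3
  endloop
 endfacet
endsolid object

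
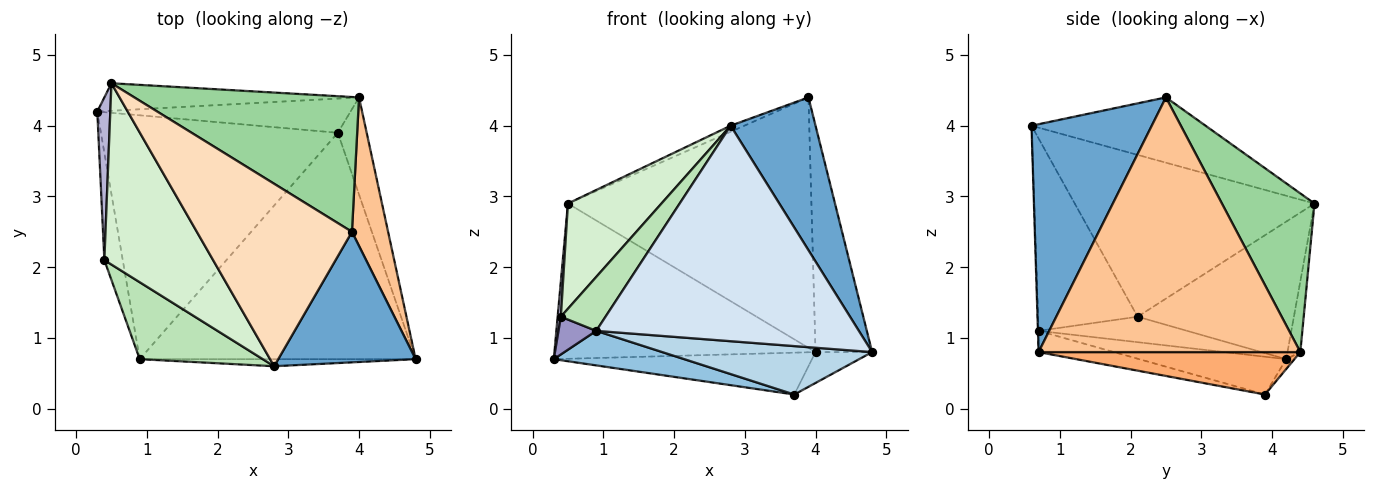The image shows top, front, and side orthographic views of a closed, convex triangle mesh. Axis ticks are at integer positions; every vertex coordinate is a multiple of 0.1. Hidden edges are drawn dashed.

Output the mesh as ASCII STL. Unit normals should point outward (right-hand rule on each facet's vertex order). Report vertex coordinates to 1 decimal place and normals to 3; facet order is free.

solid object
 facet normal 0.733 -0.517 0.442
  outer loop
   vertex 2.8 0.6 4.0
   vertex 4.8 0.7 0.8
   vertex 3.9 2.5 4.4
  endloop
 endfacet
 facet normal -0.156 -0.139 -0.978
  outer loop
   vertex 0.9 0.7 1.1
   vertex 0.3 4.2 0.7
   vertex 3.7 3.9 0.2
  endloop
 endfacet
 facet normal -0.075 -0.209 -0.975
  outer loop
   vertex 0.9 0.7 1.1
   vertex 3.7 3.9 0.2
   vertex 4.8 0.7 0.8
  endloop
 endfacet
 facet normal -0.003 -0.999 -0.033
  outer loop
   vertex 0.9 0.7 1.1
   vertex 4.8 0.7 0.8
   vertex 2.8 0.6 4.0
  endloop
 endfacet
 facet normal -0.025 0.774 -0.633
  outer loop
   vertex 4.0 4.4 0.8
   vertex 3.7 3.9 0.2
   vertex 0.3 4.2 0.7
  endloop
 endfacet
 facet normal 0.814 0.176 -0.554
  outer loop
   vertex 4.0 4.4 0.8
   vertex 4.8 0.7 0.8
   vertex 3.7 3.9 0.2
  endloop
 endfacet
 facet normal 0.968 0.209 0.137
  outer loop
   vertex 4.0 4.4 0.8
   vertex 3.9 2.5 4.4
   vertex 4.8 0.7 0.8
  endloop
 endfacet
 facet normal -0.388 0.030 0.921
  outer loop
   vertex 0.5 4.6 2.9
   vertex 2.8 0.6 4.0
   vertex 3.9 2.5 4.4
  endloop
 endfacet
 facet normal -0.048 0.983 -0.174
  outer loop
   vertex 0.5 4.6 2.9
   vertex 4.0 4.4 0.8
   vertex 0.3 4.2 0.7
  endloop
 endfacet
 facet normal 0.317 0.835 0.450
  outer loop
   vertex 0.5 4.6 2.9
   vertex 3.9 2.5 4.4
   vertex 4.0 4.4 0.8
  endloop
 endfacet
 facet normal -0.788 -0.353 0.504
  outer loop
   vertex 0.4 2.1 1.3
   vertex 0.9 0.7 1.1
   vertex 2.8 0.6 4.0
  endloop
 endfacet
 facet normal -0.790 -0.308 0.531
  outer loop
   vertex 0.4 2.1 1.3
   vertex 2.8 0.6 4.0
   vertex 0.5 4.6 2.9
  endloop
 endfacet
 facet normal -0.794 -0.202 -0.573
  outer loop
   vertex 0.4 2.1 1.3
   vertex 0.3 4.2 0.7
   vertex 0.9 0.7 1.1
  endloop
 endfacet
 facet normal -0.995 -0.020 0.094
  outer loop
   vertex 0.4 2.1 1.3
   vertex 0.5 4.6 2.9
   vertex 0.3 4.2 0.7
  endloop
 endfacet
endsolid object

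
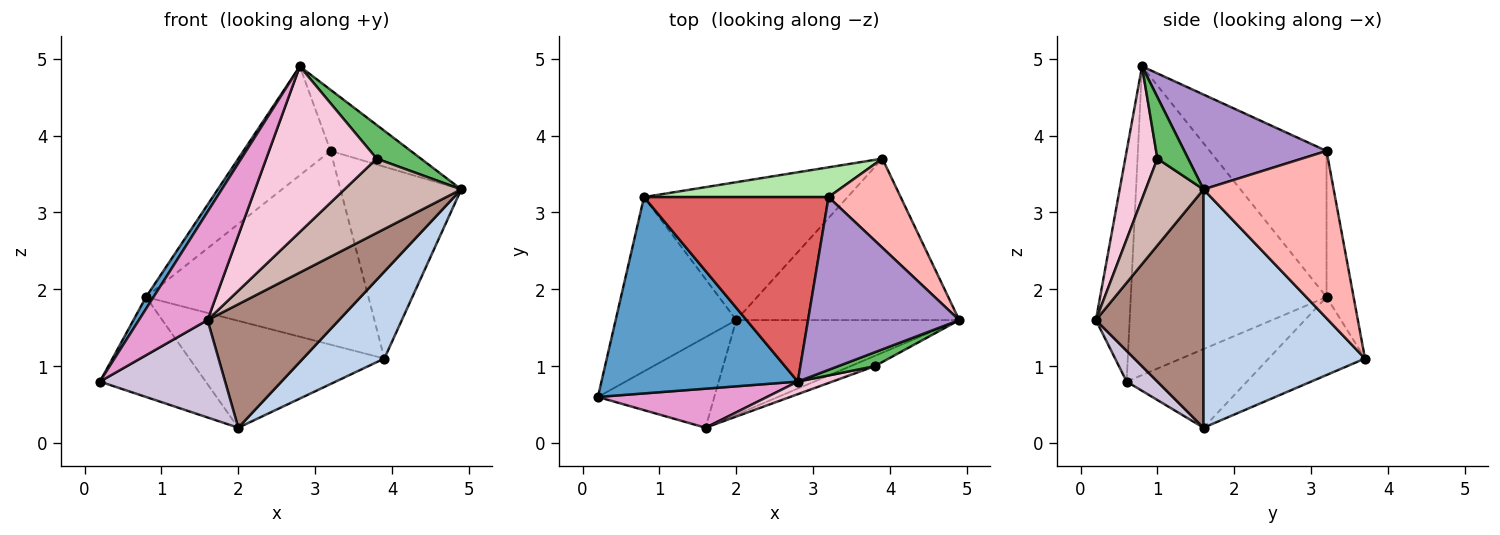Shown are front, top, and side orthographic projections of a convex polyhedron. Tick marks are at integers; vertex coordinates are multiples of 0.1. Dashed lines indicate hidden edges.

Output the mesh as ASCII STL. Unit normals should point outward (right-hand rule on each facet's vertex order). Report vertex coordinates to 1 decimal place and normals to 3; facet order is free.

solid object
 facet normal -0.843 -0.032 0.536
  outer loop
   vertex 0.8 3.2 1.9
   vertex 0.2 0.6 0.8
   vertex 2.8 0.8 4.9
  endloop
 endfacet
 facet normal 0.685 -0.345 -0.641
  outer loop
   vertex 2.0 1.6 0.2
   vertex 3.9 3.7 1.1
   vertex 4.9 1.6 3.3
  endloop
 endfacet
 facet normal -0.492 0.433 -0.755
  outer loop
   vertex 2.0 1.6 0.2
   vertex 0.2 0.6 0.8
   vertex 0.8 3.2 1.9
  endloop
 endfacet
 facet normal -0.290 0.586 -0.756
  outer loop
   vertex 2.0 1.6 0.2
   vertex 0.8 3.2 1.9
   vertex 3.9 3.7 1.1
  endloop
 endfacet
 facet normal 0.541 -0.777 0.321
  outer loop
   vertex 3.8 1.0 3.7
   vertex 4.9 1.6 3.3
   vertex 2.8 0.8 4.9
  endloop
 endfacet
 facet normal -0.119 0.981 0.151
  outer loop
   vertex 3.2 3.2 3.8
   vertex 3.9 3.7 1.1
   vertex 0.8 3.2 1.9
  endloop
 endfacet
 facet normal -0.563 0.420 0.712
  outer loop
   vertex 3.2 3.2 3.8
   vertex 0.8 3.2 1.9
   vertex 2.8 0.8 4.9
  endloop
 endfacet
 facet normal 0.699 0.649 0.301
  outer loop
   vertex 3.2 3.2 3.8
   vertex 4.9 1.6 3.3
   vertex 3.9 3.7 1.1
  endloop
 endfacet
 facet normal 0.509 0.287 0.812
  outer loop
   vertex 3.2 3.2 3.8
   vertex 2.8 0.8 4.9
   vertex 4.9 1.6 3.3
  endloop
 endfacet
 facet normal 0.177 -0.721 -0.670
  outer loop
   vertex 1.6 0.2 1.6
   vertex 0.2 0.6 0.8
   vertex 2.0 1.6 0.2
  endloop
 endfacet
 facet normal 0.545 -0.666 -0.510
  outer loop
   vertex 1.6 0.2 1.6
   vertex 2.0 1.6 0.2
   vertex 4.9 1.6 3.3
  endloop
 endfacet
 facet normal 0.440 -0.889 -0.123
  outer loop
   vertex 1.6 0.2 1.6
   vertex 4.9 1.6 3.3
   vertex 3.8 1.0 3.7
  endloop
 endfacet
 facet normal -0.420 -0.854 0.308
  outer loop
   vertex 1.6 0.2 1.6
   vertex 2.8 0.8 4.9
   vertex 0.2 0.6 0.8
  endloop
 endfacet
 facet normal 0.279 -0.958 0.073
  outer loop
   vertex 1.6 0.2 1.6
   vertex 3.8 1.0 3.7
   vertex 2.8 0.8 4.9
  endloop
 endfacet
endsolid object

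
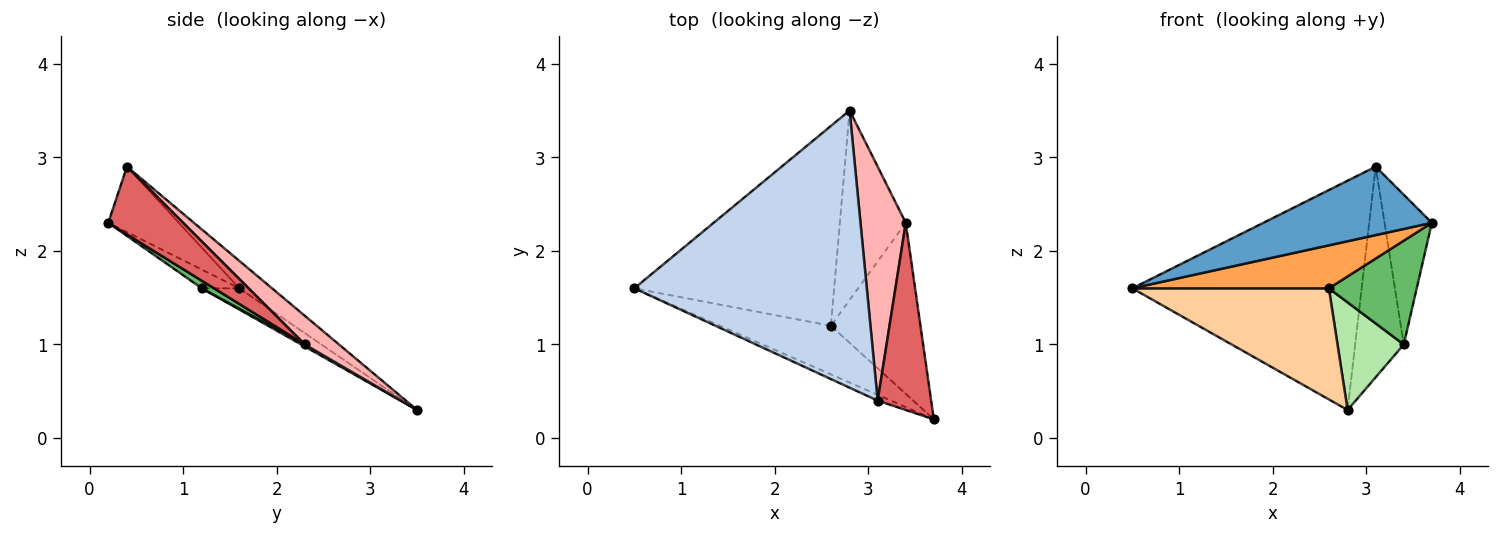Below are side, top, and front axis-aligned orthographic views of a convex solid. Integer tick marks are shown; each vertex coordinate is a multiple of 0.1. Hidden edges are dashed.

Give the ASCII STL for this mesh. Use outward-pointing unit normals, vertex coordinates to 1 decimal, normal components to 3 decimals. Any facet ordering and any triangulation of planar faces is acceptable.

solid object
 facet normal -0.385 -0.920 -0.079
  outer loop
   vertex 3.1 0.4 2.9
   vertex 0.5 1.6 1.6
   vertex 3.7 0.2 2.3
  endloop
 endfacet
 facet normal -0.091 0.635 0.767
  outer loop
   vertex 3.1 0.4 2.9
   vertex 2.8 3.5 0.3
   vertex 0.5 1.6 1.6
  endloop
 endfacet
 facet normal -0.125 -0.658 -0.743
  outer loop
   vertex 2.6 1.2 1.6
   vertex 3.7 0.2 2.3
   vertex 0.5 1.6 1.6
  endloop
 endfacet
 facet normal -0.092 -0.484 -0.870
  outer loop
   vertex 2.6 1.2 1.6
   vertex 0.5 1.6 1.6
   vertex 2.8 3.5 0.3
  endloop
 endfacet
 facet normal 0.072 -0.518 -0.853
  outer loop
   vertex 3.4 2.3 1.0
   vertex 3.7 0.2 2.3
   vertex 2.6 1.2 1.6
  endloop
 endfacet
 facet normal 0.027 -0.494 -0.869
  outer loop
   vertex 3.4 2.3 1.0
   vertex 2.6 1.2 1.6
   vertex 2.8 3.5 0.3
  endloop
 endfacet
 facet normal 0.703 0.444 0.555
  outer loop
   vertex 3.4 2.3 1.0
   vertex 3.1 0.4 2.9
   vertex 3.7 0.2 2.3
  endloop
 endfacet
 facet normal 0.426 0.605 0.673
  outer loop
   vertex 3.4 2.3 1.0
   vertex 2.8 3.5 0.3
   vertex 3.1 0.4 2.9
  endloop
 endfacet
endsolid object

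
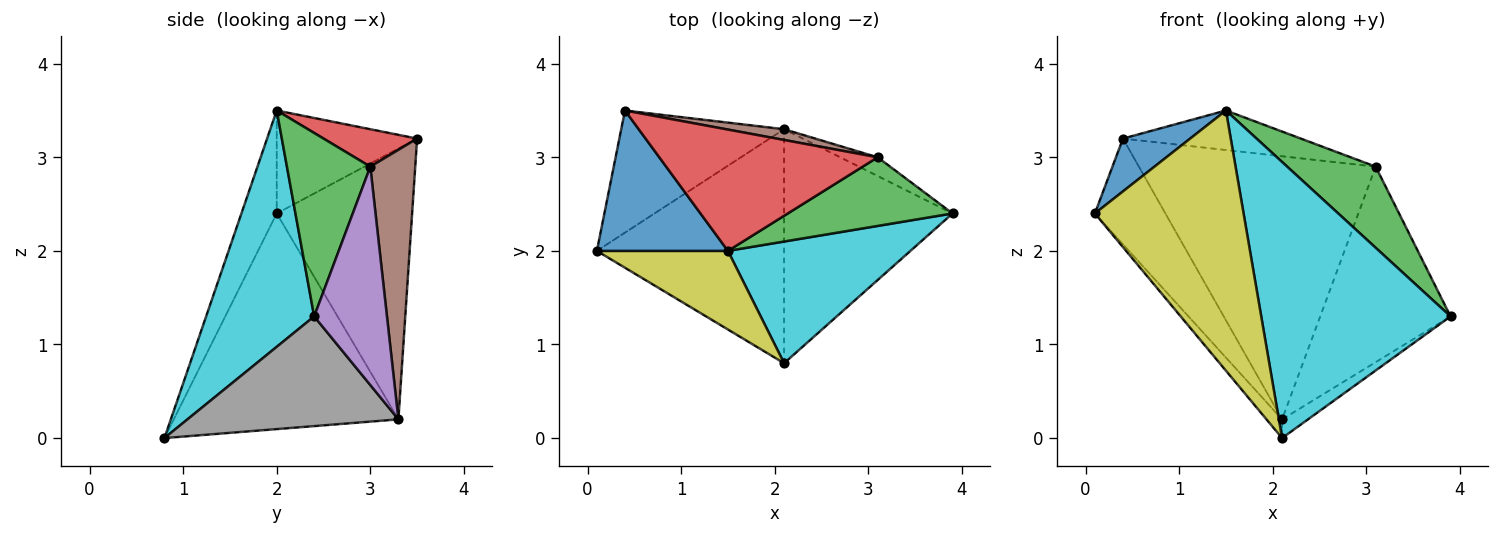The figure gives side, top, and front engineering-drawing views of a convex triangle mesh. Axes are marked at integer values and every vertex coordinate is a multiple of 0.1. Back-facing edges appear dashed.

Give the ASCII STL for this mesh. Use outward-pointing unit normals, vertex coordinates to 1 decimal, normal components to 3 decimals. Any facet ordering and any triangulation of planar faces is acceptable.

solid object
 facet normal -0.592 -0.284 0.754
  outer loop
   vertex 1.5 2.0 3.5
   vertex 0.4 3.5 3.2
   vertex 0.1 2.0 2.4
  endloop
 endfacet
 facet normal -0.783 0.408 -0.471
  outer loop
   vertex 2.1 3.3 0.2
   vertex 0.1 2.0 2.4
   vertex 0.4 3.5 3.2
  endloop
 endfacet
 facet normal 0.584 -0.620 0.524
  outer loop
   vertex 3.1 3.0 2.9
   vertex 1.5 2.0 3.5
   vertex 3.9 2.4 1.3
  endloop
 endfacet
 facet normal 0.161 0.306 0.938
  outer loop
   vertex 3.1 3.0 2.9
   vertex 0.4 3.5 3.2
   vertex 1.5 2.0 3.5
  endloop
 endfacet
 facet normal 0.486 0.870 -0.083
  outer loop
   vertex 3.1 3.0 2.9
   vertex 3.9 2.4 1.3
   vertex 2.1 3.3 0.2
  endloop
 endfacet
 facet normal 0.186 0.982 0.040
  outer loop
   vertex 3.1 3.0 2.9
   vertex 2.1 3.3 0.2
   vertex 0.4 3.5 3.2
  endloop
 endfacet
 facet normal -0.754 0.052 -0.655
  outer loop
   vertex 2.1 0.8 0.0
   vertex 0.1 2.0 2.4
   vertex 2.1 3.3 0.2
  endloop
 endfacet
 facet normal 0.544 0.067 -0.836
  outer loop
   vertex 2.1 0.8 0.0
   vertex 2.1 3.3 0.2
   vertex 3.9 2.4 1.3
  endloop
 endfacet
 facet normal -0.222 -0.933 0.282
  outer loop
   vertex 2.1 0.8 0.0
   vertex 1.5 2.0 3.5
   vertex 0.1 2.0 2.4
  endloop
 endfacet
 facet normal 0.463 -0.811 0.357
  outer loop
   vertex 2.1 0.8 0.0
   vertex 3.9 2.4 1.3
   vertex 1.5 2.0 3.5
  endloop
 endfacet
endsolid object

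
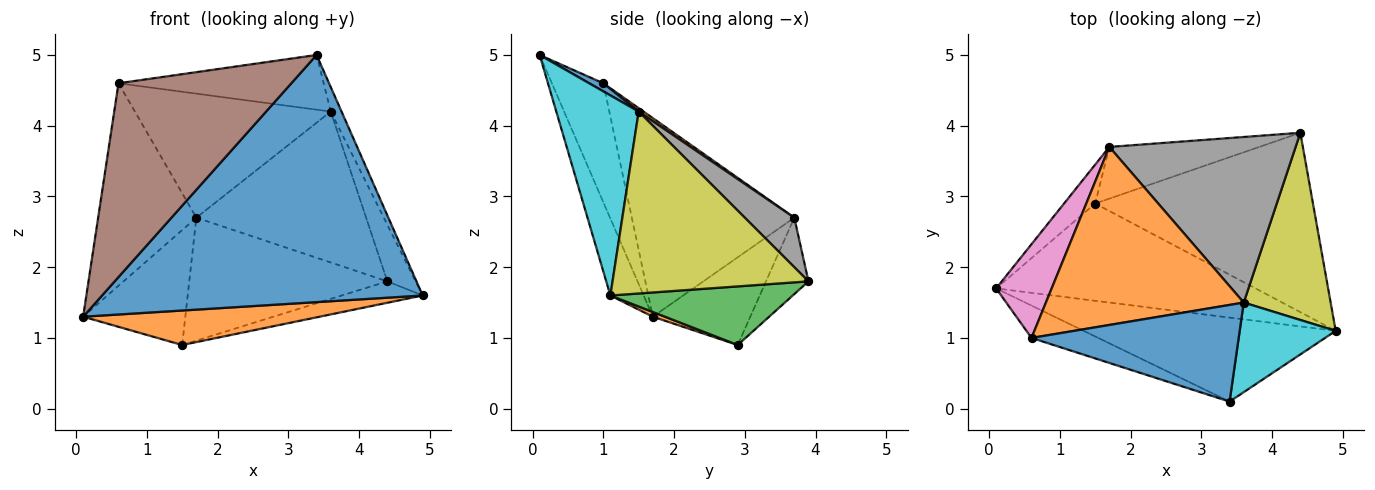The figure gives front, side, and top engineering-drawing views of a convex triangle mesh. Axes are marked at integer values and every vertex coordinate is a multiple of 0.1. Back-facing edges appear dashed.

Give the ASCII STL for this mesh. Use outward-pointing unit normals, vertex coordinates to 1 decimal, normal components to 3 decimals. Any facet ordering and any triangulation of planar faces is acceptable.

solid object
 facet normal -0.098 -0.942 -0.320
  outer loop
   vertex 3.4 0.1 5.0
   vertex 0.1 1.7 1.3
   vertex 4.9 1.1 1.6
  endloop
 endfacet
 facet normal 0.017 -0.334 -0.942
  outer loop
   vertex 1.5 2.9 0.9
   vertex 4.9 1.1 1.6
   vertex 0.1 1.7 1.3
  endloop
 endfacet
 facet normal 0.258 0.115 -0.959
  outer loop
   vertex 1.5 2.9 0.9
   vertex 4.4 3.9 1.8
   vertex 4.9 1.1 1.6
  endloop
 endfacet
 facet normal -0.670 0.703 -0.238
  outer loop
   vertex 1.5 2.9 0.9
   vertex 0.1 1.7 1.3
   vertex 1.7 3.7 2.7
  endloop
 endfacet
 facet normal -0.194 0.904 -0.380
  outer loop
   vertex 1.5 2.9 0.9
   vertex 1.7 3.7 2.7
   vertex 4.4 3.9 1.8
  endloop
 endfacet
 facet normal -0.282 -0.946 -0.158
  outer loop
   vertex 0.6 1.0 4.6
   vertex 0.1 1.7 1.3
   vertex 3.4 0.1 5.0
  endloop
 endfacet
 facet normal -0.832 0.503 0.233
  outer loop
   vertex 0.6 1.0 4.6
   vertex 1.7 3.7 2.7
   vertex 0.1 1.7 1.3
  endloop
 endfacet
 facet normal 0.193 0.661 0.725
  outer loop
   vertex 3.6 1.5 4.2
   vertex 4.4 3.9 1.8
   vertex 1.7 3.7 2.7
  endloop
 endfacet
 facet normal 0.895 0.129 0.427
  outer loop
   vertex 3.6 1.5 4.2
   vertex 4.9 1.1 1.6
   vertex 4.4 3.9 1.8
  endloop
 endfacet
 facet normal 0.895 0.118 0.430
  outer loop
   vertex 3.6 1.5 4.2
   vertex 3.4 0.1 5.0
   vertex 4.9 1.1 1.6
  endloop
 endfacet
 facet normal 0.034 0.492 0.870
  outer loop
   vertex 3.6 1.5 4.2
   vertex 0.6 1.0 4.6
   vertex 3.4 0.1 5.0
  endloop
 endfacet
 facet normal 0.014 0.572 0.820
  outer loop
   vertex 3.6 1.5 4.2
   vertex 1.7 3.7 2.7
   vertex 0.6 1.0 4.6
  endloop
 endfacet
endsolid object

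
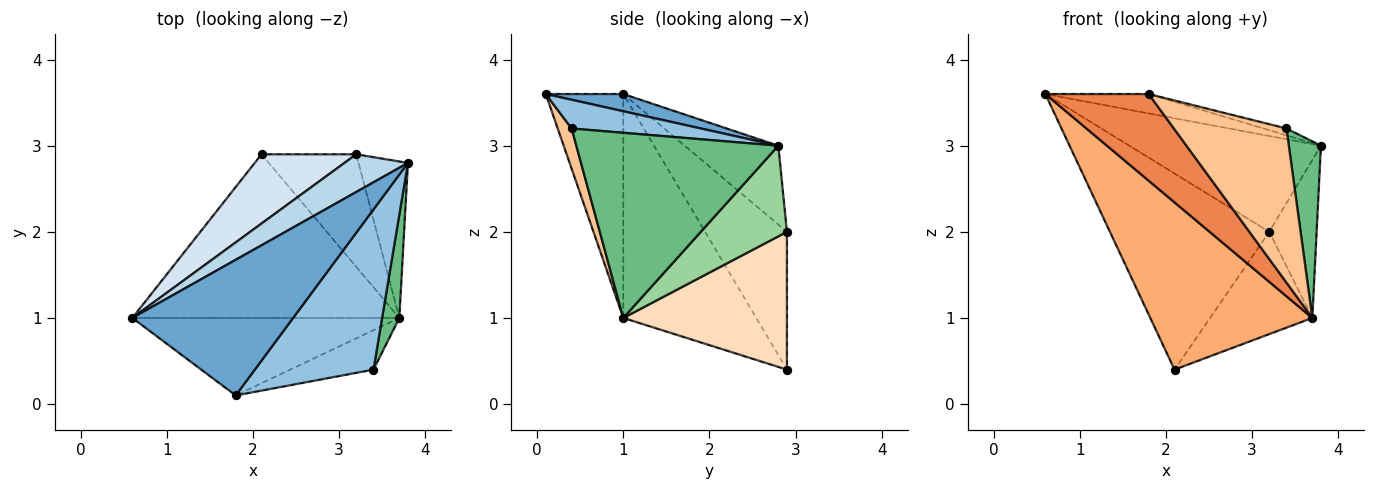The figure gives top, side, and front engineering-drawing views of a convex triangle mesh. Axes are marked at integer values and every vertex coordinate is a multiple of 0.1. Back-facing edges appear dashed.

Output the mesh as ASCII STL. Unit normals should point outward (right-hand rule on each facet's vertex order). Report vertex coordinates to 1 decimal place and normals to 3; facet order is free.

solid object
 facet normal 0.105 0.141 0.984
  outer loop
   vertex 1.8 0.1 3.6
   vertex 3.8 2.8 3.0
   vertex 0.6 1.0 3.6
  endloop
 endfacet
 facet normal 0.235 0.042 0.971
  outer loop
   vertex 3.4 0.4 3.2
   vertex 3.8 2.8 3.0
   vertex 1.8 0.1 3.6
  endloop
 endfacet
 facet normal -0.414 0.847 0.333
  outer loop
   vertex 3.2 2.9 2.0
   vertex 0.6 1.0 3.6
   vertex 3.8 2.8 3.0
  endloop
 endfacet
 facet normal -0.436 0.849 0.300
  outer loop
   vertex 3.2 2.9 2.0
   vertex 2.1 2.9 0.4
   vertex 0.6 1.0 3.6
  endloop
 endfacet
 facet normal -0.488 -0.651 -0.582
  outer loop
   vertex 3.7 1.0 1.0
   vertex 1.8 0.1 3.6
   vertex 0.6 1.0 3.6
  endloop
 endfacet
 facet normal -0.506 -0.617 -0.603
  outer loop
   vertex 3.7 1.0 1.0
   vertex 0.6 1.0 3.6
   vertex 2.1 2.9 0.4
  endloop
 endfacet
 facet normal 0.119 -0.962 -0.246
  outer loop
   vertex 3.7 1.0 1.0
   vertex 3.4 0.4 3.2
   vertex 1.8 0.1 3.6
  endloop
 endfacet
 facet normal 0.733 0.458 -0.504
  outer loop
   vertex 3.7 1.0 1.0
   vertex 2.1 2.9 0.4
   vertex 3.2 2.9 2.0
  endloop
 endfacet
 facet normal 0.983 -0.156 0.091
  outer loop
   vertex 3.7 1.0 1.0
   vertex 3.8 2.8 3.0
   vertex 3.4 0.4 3.2
  endloop
 endfacet
 facet normal 0.791 0.435 -0.431
  outer loop
   vertex 3.7 1.0 1.0
   vertex 3.2 2.9 2.0
   vertex 3.8 2.8 3.0
  endloop
 endfacet
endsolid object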